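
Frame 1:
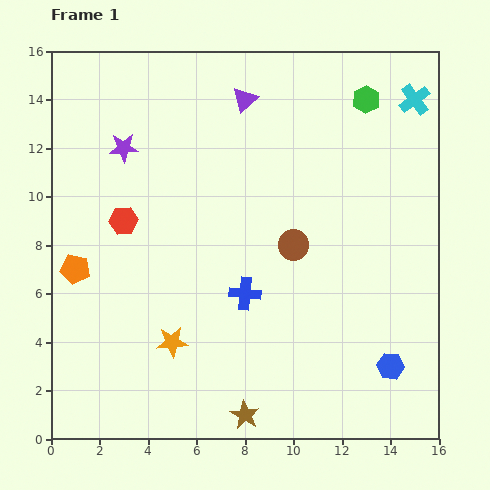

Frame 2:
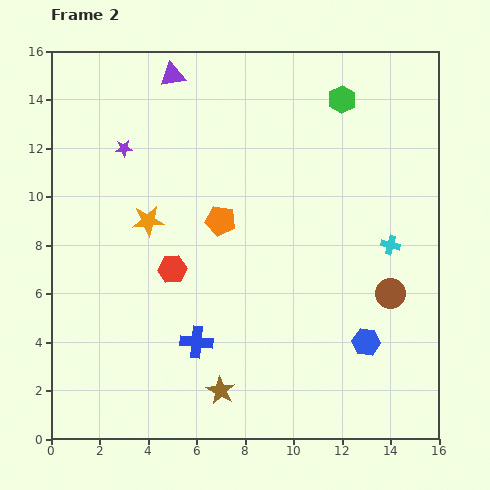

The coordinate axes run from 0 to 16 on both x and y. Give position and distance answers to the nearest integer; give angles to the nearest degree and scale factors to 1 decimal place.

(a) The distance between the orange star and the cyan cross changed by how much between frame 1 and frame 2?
-4

Distance in frame 1: 14. Distance in frame 2: 10.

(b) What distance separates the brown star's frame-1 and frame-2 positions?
1

The brown star moved from (8, 1) to (7, 2), a distance of √(1² + 1²) ≈ 1.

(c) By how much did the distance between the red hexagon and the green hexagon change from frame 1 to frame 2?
-1

Distance in frame 1: 11. Distance in frame 2: 10.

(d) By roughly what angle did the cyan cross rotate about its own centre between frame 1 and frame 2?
39° counter-clockwise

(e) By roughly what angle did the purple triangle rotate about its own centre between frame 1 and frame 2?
33° clockwise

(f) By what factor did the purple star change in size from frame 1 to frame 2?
0.6×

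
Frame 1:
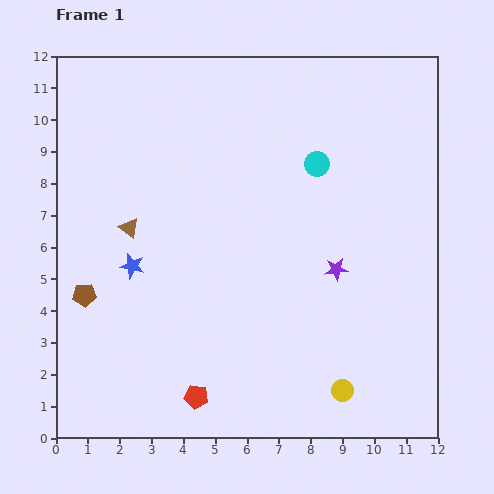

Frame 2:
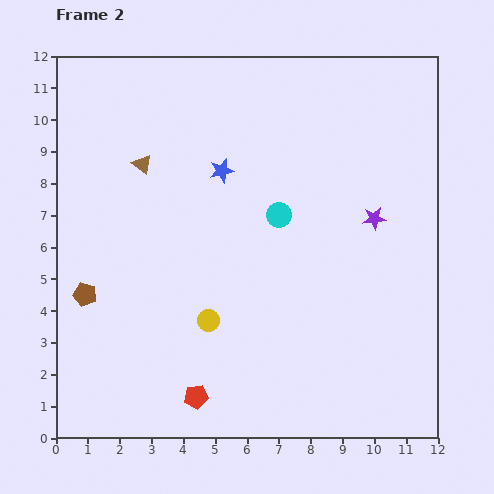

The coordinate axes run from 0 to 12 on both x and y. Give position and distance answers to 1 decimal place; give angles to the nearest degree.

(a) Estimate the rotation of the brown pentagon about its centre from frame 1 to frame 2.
19° clockwise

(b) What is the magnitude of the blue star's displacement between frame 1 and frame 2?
4.1

The blue star moved from (2.4, 5.4) to (5.2, 8.4), a distance of √(2.8² + 3.0²) ≈ 4.1.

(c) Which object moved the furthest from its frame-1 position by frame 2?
the yellow circle

(moved 4.7; next 4.1)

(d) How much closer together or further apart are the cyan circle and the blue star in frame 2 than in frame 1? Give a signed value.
-4.3

Distance in frame 1: 6.6. Distance in frame 2: 2.3.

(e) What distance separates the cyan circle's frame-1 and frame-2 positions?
2.0

The cyan circle moved from (8.2, 8.6) to (7.0, 7.0), a distance of √(1.2² + 1.6²) ≈ 2.0.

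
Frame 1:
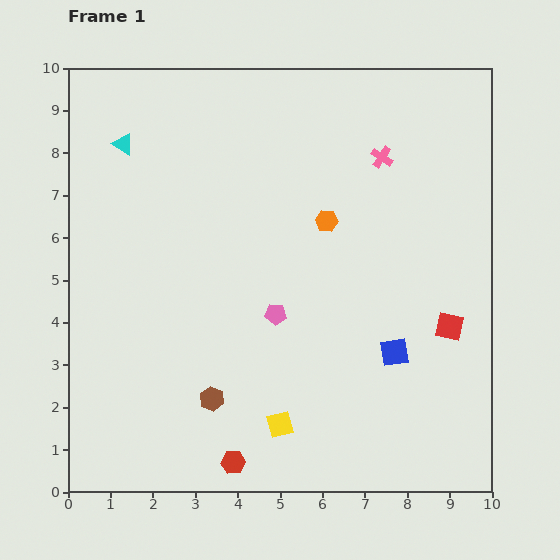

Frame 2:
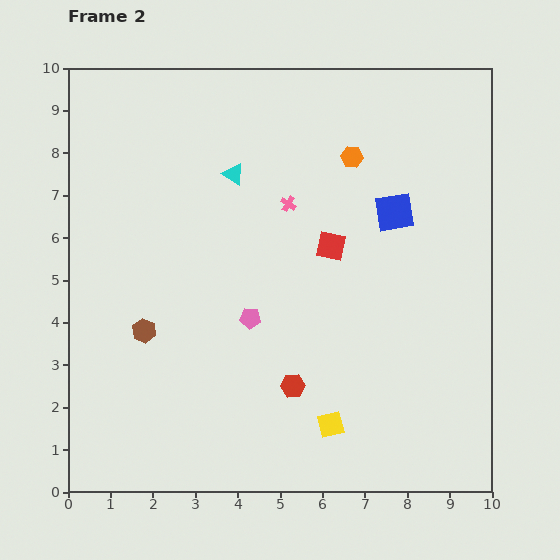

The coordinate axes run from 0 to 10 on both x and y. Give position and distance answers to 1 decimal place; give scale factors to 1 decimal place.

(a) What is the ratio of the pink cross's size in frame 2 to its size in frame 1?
0.7×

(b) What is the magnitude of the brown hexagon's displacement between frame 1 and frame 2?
2.3

The brown hexagon moved from (3.4, 2.2) to (1.8, 3.8), a distance of √(1.6² + 1.6²) ≈ 2.3.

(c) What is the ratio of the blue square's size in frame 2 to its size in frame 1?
1.4×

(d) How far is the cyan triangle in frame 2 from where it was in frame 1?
2.7

The cyan triangle moved from (1.3, 8.2) to (3.9, 7.5), a distance of √(2.6² + 0.7²) ≈ 2.7.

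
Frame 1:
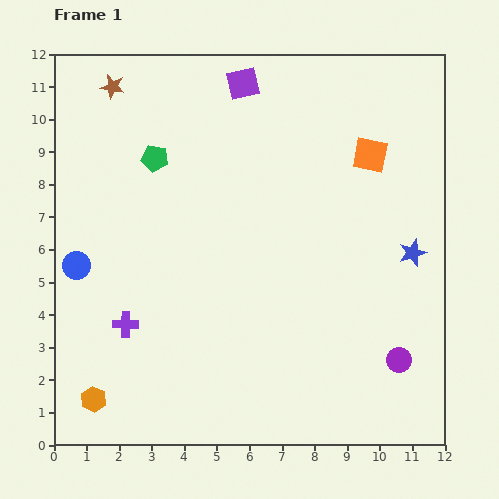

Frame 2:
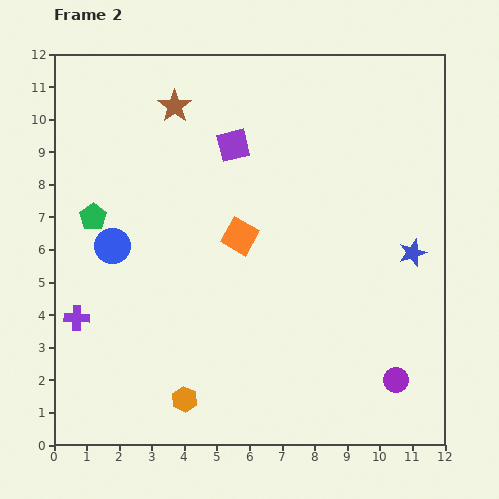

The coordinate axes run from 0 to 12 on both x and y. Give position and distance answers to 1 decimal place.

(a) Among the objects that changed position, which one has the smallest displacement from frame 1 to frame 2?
the purple circle

(moved 0.6)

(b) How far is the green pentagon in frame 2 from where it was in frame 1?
2.6

The green pentagon moved from (3.1, 8.8) to (1.2, 7.0), a distance of √(1.9² + 1.8²) ≈ 2.6.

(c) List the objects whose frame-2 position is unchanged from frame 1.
the blue star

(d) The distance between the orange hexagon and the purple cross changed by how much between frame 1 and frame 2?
+1.6

Distance in frame 1: 2.5. Distance in frame 2: 4.1.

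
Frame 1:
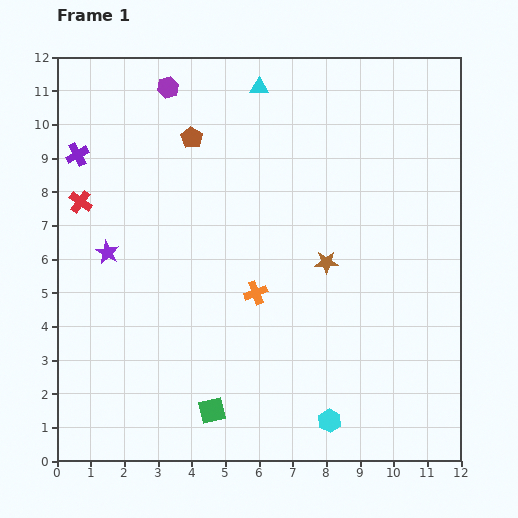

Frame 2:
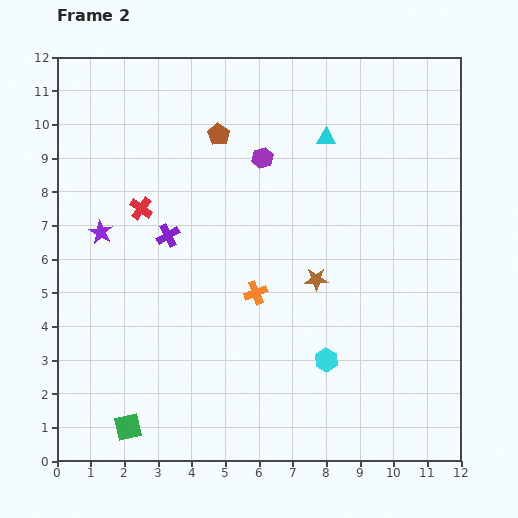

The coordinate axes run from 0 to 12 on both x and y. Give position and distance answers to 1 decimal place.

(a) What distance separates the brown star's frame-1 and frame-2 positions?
0.6

The brown star moved from (8.0, 5.9) to (7.7, 5.4), a distance of √(0.3² + 0.5²) ≈ 0.6.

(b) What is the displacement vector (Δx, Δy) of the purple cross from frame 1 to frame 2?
(2.7, -2.4)

The purple cross was at (0.6, 9.1) in frame 1 and (3.3, 6.7) in frame 2.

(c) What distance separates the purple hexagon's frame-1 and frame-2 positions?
3.5

The purple hexagon moved from (3.3, 11.1) to (6.1, 9.0), a distance of √(2.8² + 2.1²) ≈ 3.5.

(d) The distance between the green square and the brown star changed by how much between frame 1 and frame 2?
+1.5

Distance in frame 1: 5.6. Distance in frame 2: 7.1.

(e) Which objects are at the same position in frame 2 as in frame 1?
the orange cross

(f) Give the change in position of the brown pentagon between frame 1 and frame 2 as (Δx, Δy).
(0.8, 0.1)

The brown pentagon was at (4.0, 9.6) in frame 1 and (4.8, 9.7) in frame 2.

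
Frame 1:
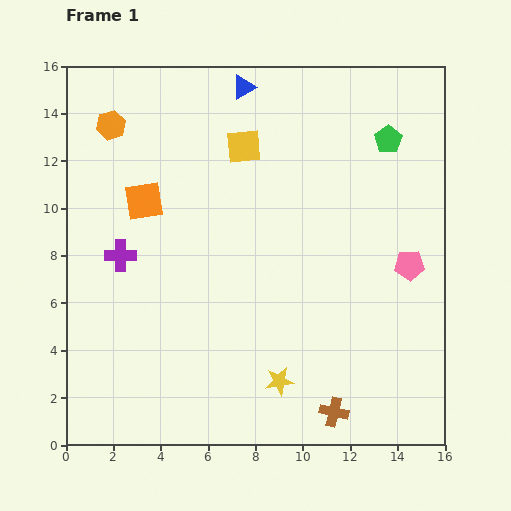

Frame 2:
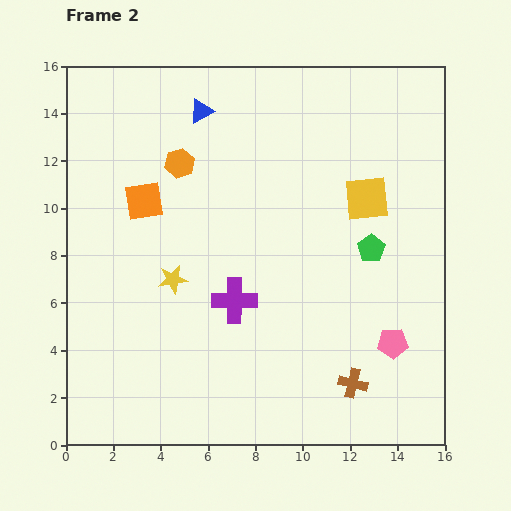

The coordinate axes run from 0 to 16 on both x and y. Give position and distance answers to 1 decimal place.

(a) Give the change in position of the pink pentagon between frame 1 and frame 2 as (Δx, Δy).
(-0.7, -3.3)

The pink pentagon was at (14.5, 7.6) in frame 1 and (13.8, 4.3) in frame 2.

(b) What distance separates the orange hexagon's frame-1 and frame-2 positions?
3.3

The orange hexagon moved from (1.9, 13.5) to (4.8, 11.9), a distance of √(2.9² + 1.6²) ≈ 3.3.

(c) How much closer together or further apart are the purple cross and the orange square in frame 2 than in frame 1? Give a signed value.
+3.2

Distance in frame 1: 2.5. Distance in frame 2: 5.7.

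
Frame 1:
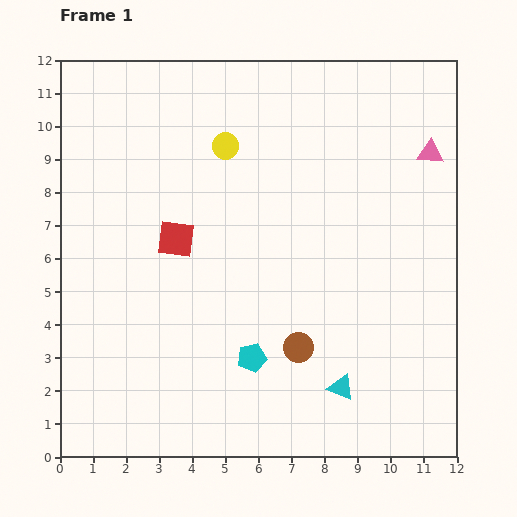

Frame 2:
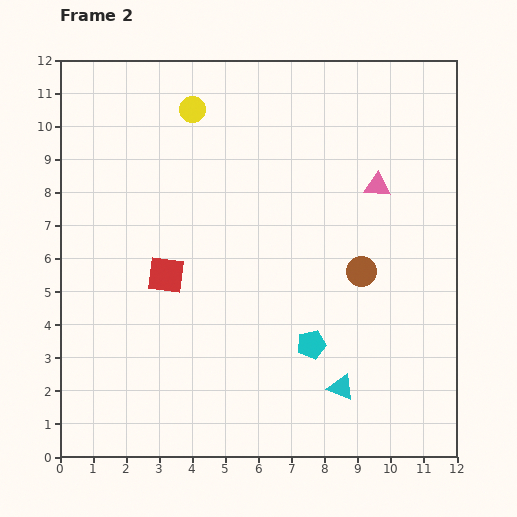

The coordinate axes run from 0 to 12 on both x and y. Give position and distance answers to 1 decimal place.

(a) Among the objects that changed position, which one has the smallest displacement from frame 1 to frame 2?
the red square

(moved 1.1)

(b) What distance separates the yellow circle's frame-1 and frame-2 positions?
1.5

The yellow circle moved from (5.0, 9.4) to (4.0, 10.5), a distance of √(1.0² + 1.1²) ≈ 1.5.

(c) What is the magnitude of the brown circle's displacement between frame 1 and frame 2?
3.0

The brown circle moved from (7.2, 3.3) to (9.1, 5.6), a distance of √(1.9² + 2.3²) ≈ 3.0.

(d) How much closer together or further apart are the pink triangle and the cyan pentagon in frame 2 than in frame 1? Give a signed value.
-3.0

Distance in frame 1: 8.2. Distance in frame 2: 5.2.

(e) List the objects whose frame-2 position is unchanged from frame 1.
the cyan triangle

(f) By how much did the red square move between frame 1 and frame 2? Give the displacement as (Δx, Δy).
(-0.3, -1.1)

The red square was at (3.5, 6.6) in frame 1 and (3.2, 5.5) in frame 2.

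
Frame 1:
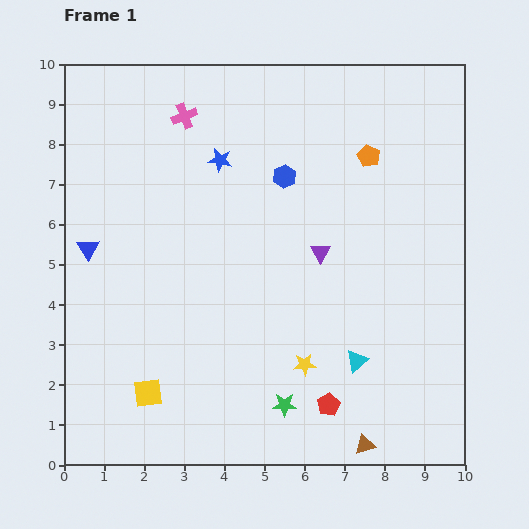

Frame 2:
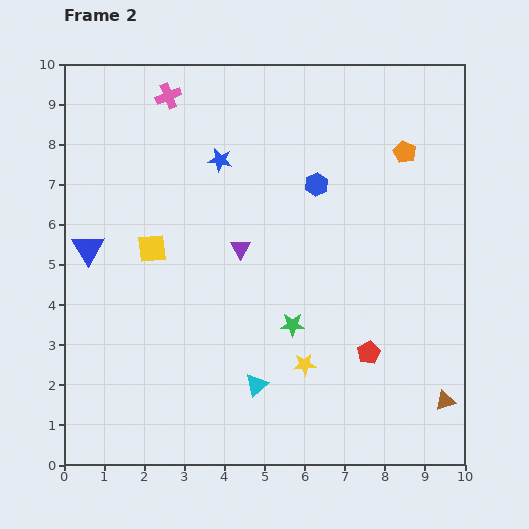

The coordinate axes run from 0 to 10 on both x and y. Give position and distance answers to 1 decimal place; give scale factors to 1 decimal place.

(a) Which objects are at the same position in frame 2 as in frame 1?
the blue triangle, the blue star, the yellow star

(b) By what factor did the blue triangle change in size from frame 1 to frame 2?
1.5×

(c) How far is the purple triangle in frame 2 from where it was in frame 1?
2.0

The purple triangle moved from (6.4, 5.3) to (4.4, 5.4), a distance of √(2.0² + 0.1²) ≈ 2.0.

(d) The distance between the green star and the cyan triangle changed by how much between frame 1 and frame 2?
-0.4

Distance in frame 1: 2.1. Distance in frame 2: 1.7.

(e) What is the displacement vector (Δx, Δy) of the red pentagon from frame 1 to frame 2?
(1.0, 1.3)

The red pentagon was at (6.6, 1.5) in frame 1 and (7.6, 2.8) in frame 2.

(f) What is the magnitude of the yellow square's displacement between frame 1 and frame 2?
3.6

The yellow square moved from (2.1, 1.8) to (2.2, 5.4), a distance of √(0.1² + 3.6²) ≈ 3.6.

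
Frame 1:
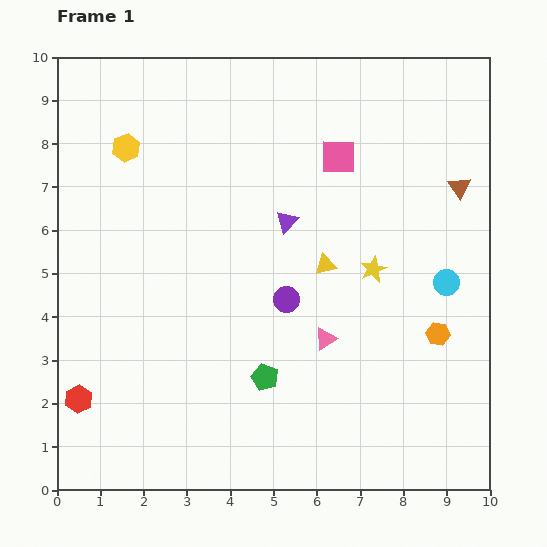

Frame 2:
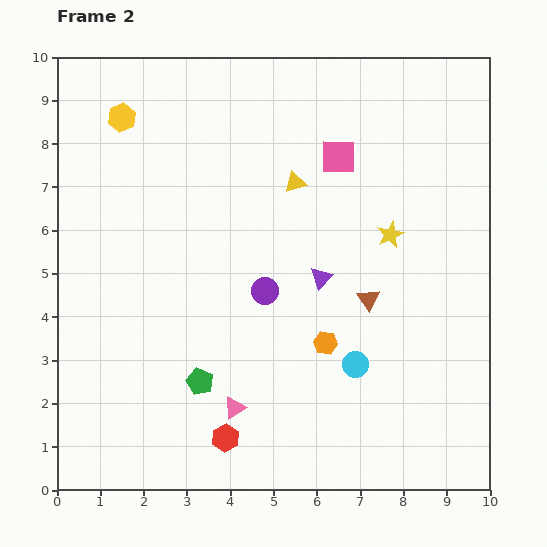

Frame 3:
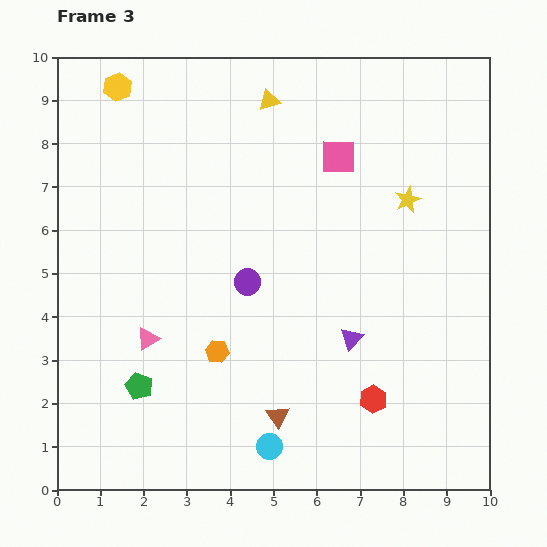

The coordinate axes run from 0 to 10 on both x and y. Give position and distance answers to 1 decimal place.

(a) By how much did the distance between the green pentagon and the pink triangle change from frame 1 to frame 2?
-0.7

Distance in frame 1: 1.7. Distance in frame 2: 1.0.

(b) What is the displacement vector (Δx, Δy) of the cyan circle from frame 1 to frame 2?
(-2.1, -1.9)

The cyan circle was at (9.0, 4.8) in frame 1 and (6.9, 2.9) in frame 2.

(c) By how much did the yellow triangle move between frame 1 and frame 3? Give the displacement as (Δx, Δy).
(-1.3, 3.8)

The yellow triangle was at (6.2, 5.2) in frame 1 and (4.9, 9.0) in frame 3.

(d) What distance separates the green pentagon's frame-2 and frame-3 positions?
1.4

The green pentagon moved from (3.3, 2.5) to (1.9, 2.4), a distance of √(1.4² + 0.1²) ≈ 1.4.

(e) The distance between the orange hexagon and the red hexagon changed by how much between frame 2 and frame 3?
+0.6

Distance in frame 2: 3.2. Distance in frame 3: 3.8.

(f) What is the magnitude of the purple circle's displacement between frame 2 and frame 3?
0.4

The purple circle moved from (4.8, 4.6) to (4.4, 4.8), a distance of √(0.4² + 0.2²) ≈ 0.4.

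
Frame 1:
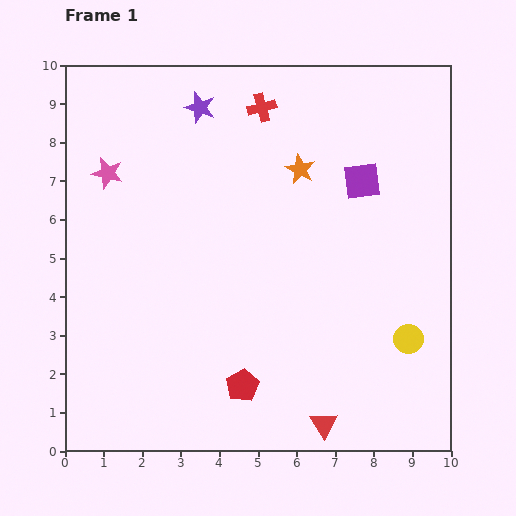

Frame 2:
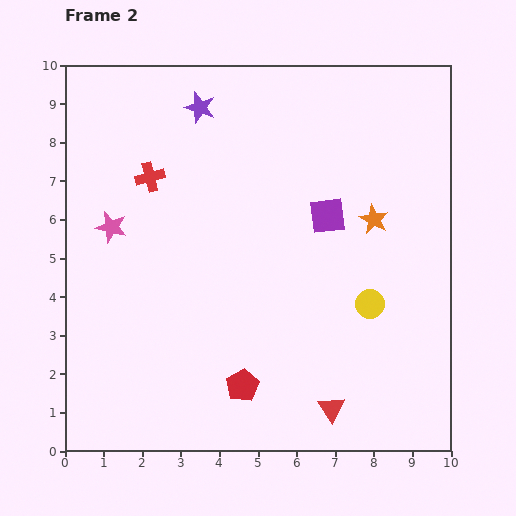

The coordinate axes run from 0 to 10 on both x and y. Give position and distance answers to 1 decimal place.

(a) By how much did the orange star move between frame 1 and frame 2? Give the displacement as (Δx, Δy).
(1.9, -1.3)

The orange star was at (6.1, 7.3) in frame 1 and (8.0, 6.0) in frame 2.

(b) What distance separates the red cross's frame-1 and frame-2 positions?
3.4

The red cross moved from (5.1, 8.9) to (2.2, 7.1), a distance of √(2.9² + 1.8²) ≈ 3.4.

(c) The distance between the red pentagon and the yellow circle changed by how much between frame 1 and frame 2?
-0.6

Distance in frame 1: 4.5. Distance in frame 2: 3.9.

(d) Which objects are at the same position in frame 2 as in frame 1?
the red pentagon, the purple star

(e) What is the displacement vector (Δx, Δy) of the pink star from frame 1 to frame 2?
(0.1, -1.4)

The pink star was at (1.1, 7.2) in frame 1 and (1.2, 5.8) in frame 2.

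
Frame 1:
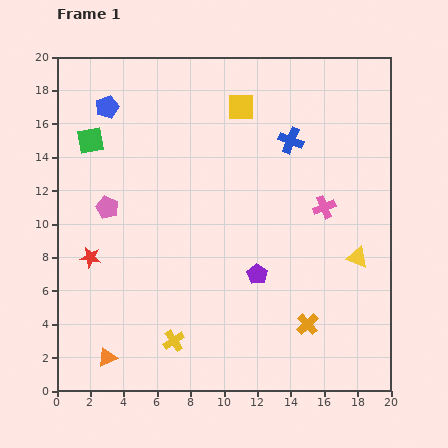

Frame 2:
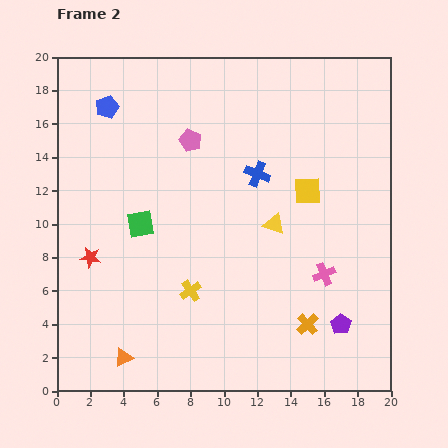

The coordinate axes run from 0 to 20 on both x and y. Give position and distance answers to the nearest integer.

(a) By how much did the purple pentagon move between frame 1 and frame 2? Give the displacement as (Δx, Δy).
(5, -3)

The purple pentagon was at (12, 7) in frame 1 and (17, 4) in frame 2.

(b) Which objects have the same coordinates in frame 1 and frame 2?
the blue pentagon, the orange cross, the red star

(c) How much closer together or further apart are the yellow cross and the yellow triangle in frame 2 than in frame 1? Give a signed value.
-6

Distance in frame 1: 12. Distance in frame 2: 6.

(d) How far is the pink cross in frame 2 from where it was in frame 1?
4

The pink cross moved from (16, 11) to (16, 7), a distance of √(0² + 4²) ≈ 4.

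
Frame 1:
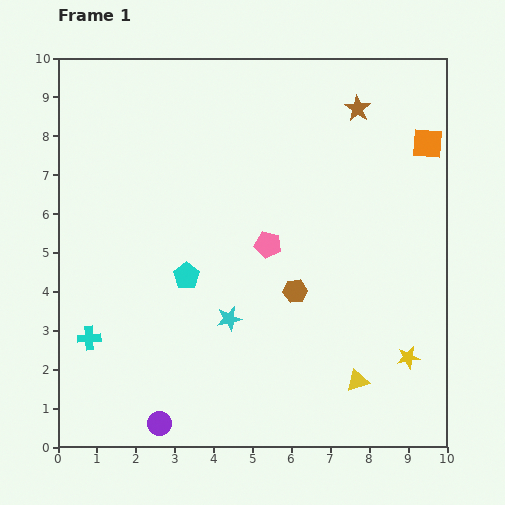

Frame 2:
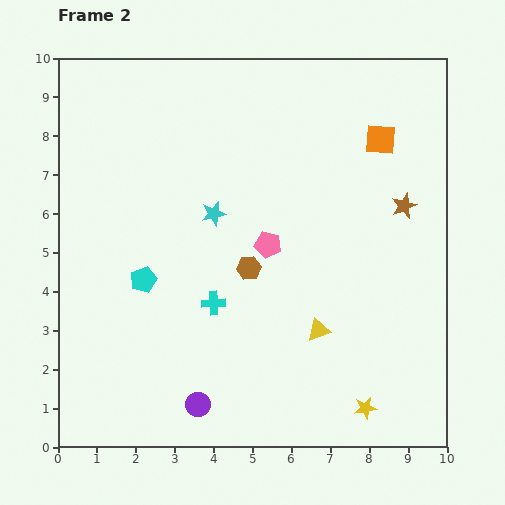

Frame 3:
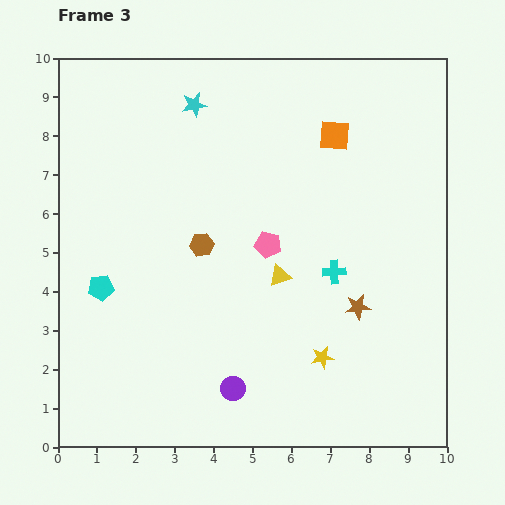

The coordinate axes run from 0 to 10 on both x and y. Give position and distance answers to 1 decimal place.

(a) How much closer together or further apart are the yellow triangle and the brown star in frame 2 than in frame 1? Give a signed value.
-3.1

Distance in frame 1: 7.0. Distance in frame 2: 3.9.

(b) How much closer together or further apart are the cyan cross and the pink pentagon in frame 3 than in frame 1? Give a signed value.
-3.4

Distance in frame 1: 5.2. Distance in frame 3: 1.8.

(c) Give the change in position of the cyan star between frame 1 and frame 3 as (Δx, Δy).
(-0.9, 5.5)

The cyan star was at (4.4, 3.3) in frame 1 and (3.5, 8.8) in frame 3.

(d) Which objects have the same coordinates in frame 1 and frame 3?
the pink pentagon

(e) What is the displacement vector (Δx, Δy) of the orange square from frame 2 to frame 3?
(-1.2, 0.1)

The orange square was at (8.3, 7.9) in frame 2 and (7.1, 8.0) in frame 3.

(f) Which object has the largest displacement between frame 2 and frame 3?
the cyan cross

(moved 3.2; next 2.9)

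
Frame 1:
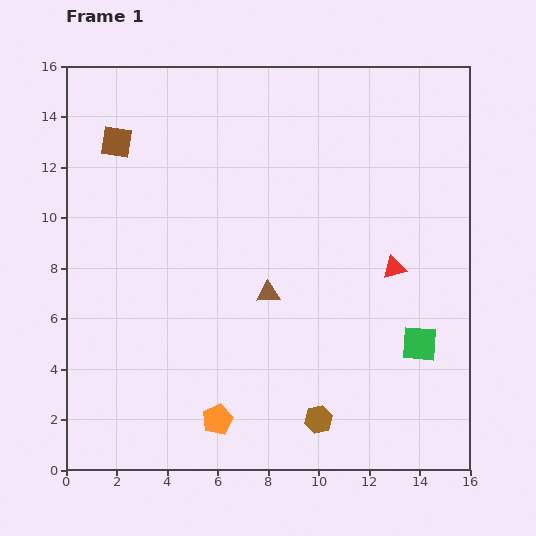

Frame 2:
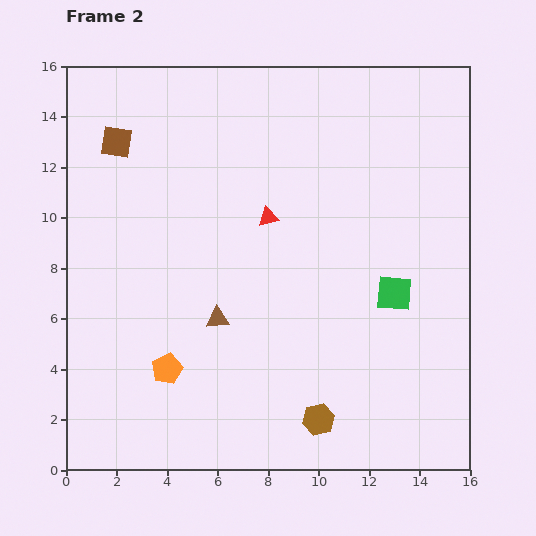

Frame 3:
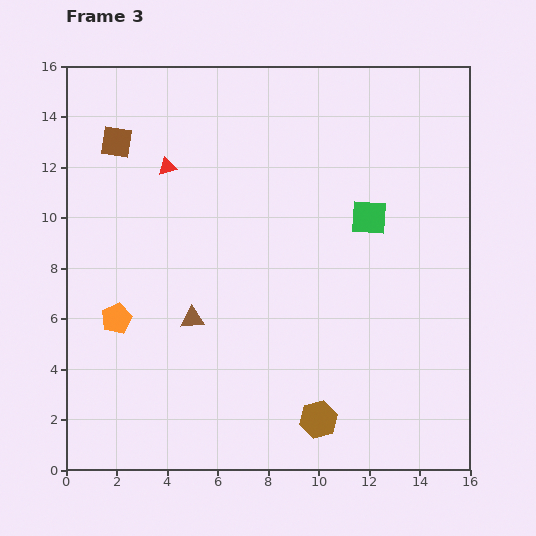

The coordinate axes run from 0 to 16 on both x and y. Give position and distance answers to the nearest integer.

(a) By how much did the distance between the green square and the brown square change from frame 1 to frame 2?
-1

Distance in frame 1: 14. Distance in frame 2: 13.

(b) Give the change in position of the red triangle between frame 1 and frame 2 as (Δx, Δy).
(-5, 2)

The red triangle was at (13, 8) in frame 1 and (8, 10) in frame 2.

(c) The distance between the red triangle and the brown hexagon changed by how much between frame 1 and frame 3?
+5

Distance in frame 1: 7. Distance in frame 3: 12.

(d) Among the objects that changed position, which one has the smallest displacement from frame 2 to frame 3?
the brown triangle

(moved 1)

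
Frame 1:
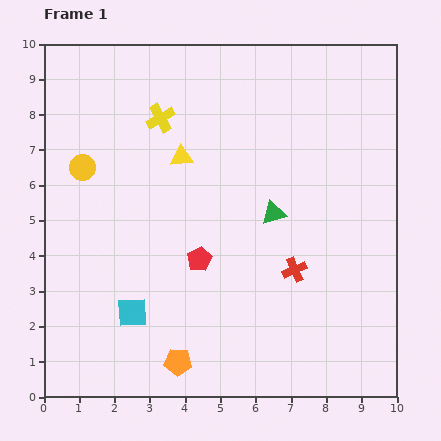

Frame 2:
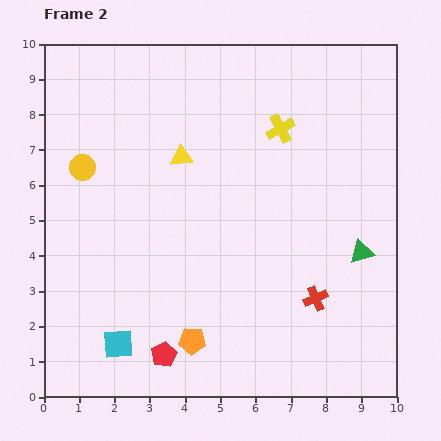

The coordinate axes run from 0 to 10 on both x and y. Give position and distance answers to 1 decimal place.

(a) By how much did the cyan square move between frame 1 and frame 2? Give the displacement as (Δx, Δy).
(-0.4, -0.9)

The cyan square was at (2.5, 2.4) in frame 1 and (2.1, 1.5) in frame 2.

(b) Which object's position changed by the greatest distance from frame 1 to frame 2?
the yellow cross

(moved 3.4; next 2.9)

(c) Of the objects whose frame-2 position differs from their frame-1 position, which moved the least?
the orange pentagon

(moved 0.7)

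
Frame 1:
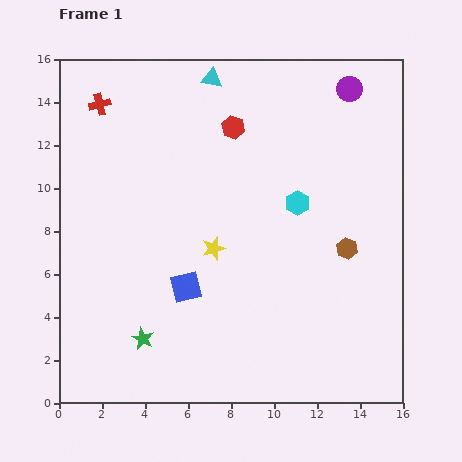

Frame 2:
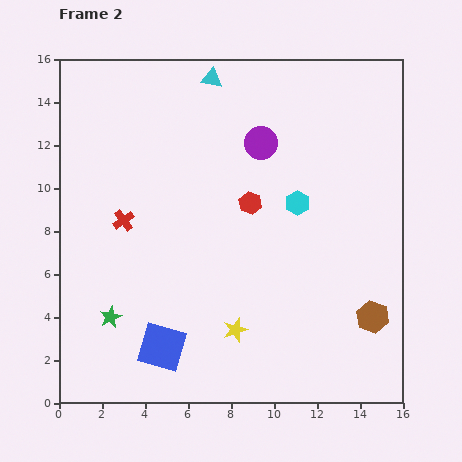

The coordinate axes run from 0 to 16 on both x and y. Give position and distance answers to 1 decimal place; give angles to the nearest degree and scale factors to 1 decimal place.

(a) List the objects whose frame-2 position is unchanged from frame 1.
the cyan hexagon, the cyan triangle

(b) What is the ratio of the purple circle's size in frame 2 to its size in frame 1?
1.3×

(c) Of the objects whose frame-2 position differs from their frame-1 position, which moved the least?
the green star

(moved 1.8)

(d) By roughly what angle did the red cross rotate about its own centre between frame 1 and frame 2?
20° counter-clockwise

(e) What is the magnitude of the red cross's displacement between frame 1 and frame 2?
5.5

The red cross moved from (1.9, 13.9) to (3.0, 8.5), a distance of √(1.1² + 5.4²) ≈ 5.5.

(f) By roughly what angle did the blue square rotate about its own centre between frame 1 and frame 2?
29° clockwise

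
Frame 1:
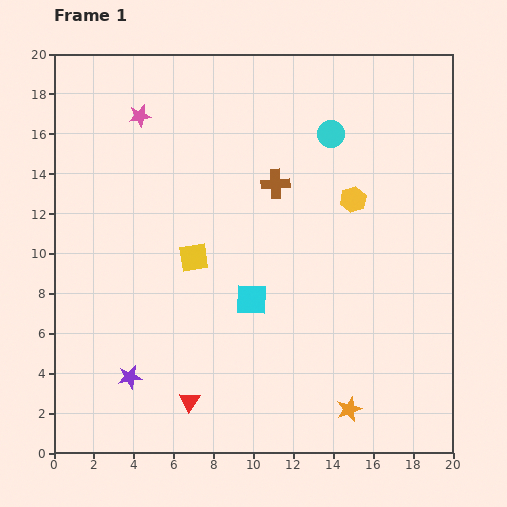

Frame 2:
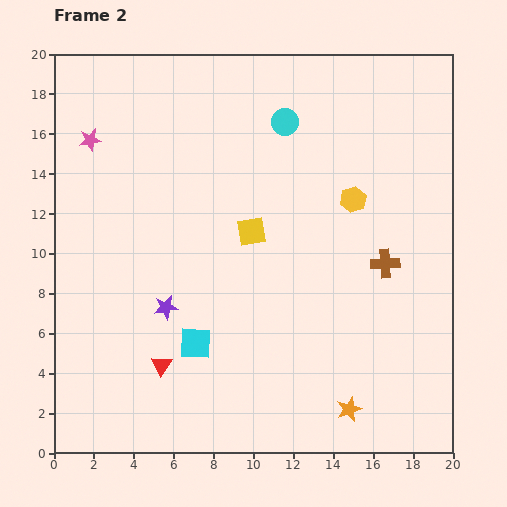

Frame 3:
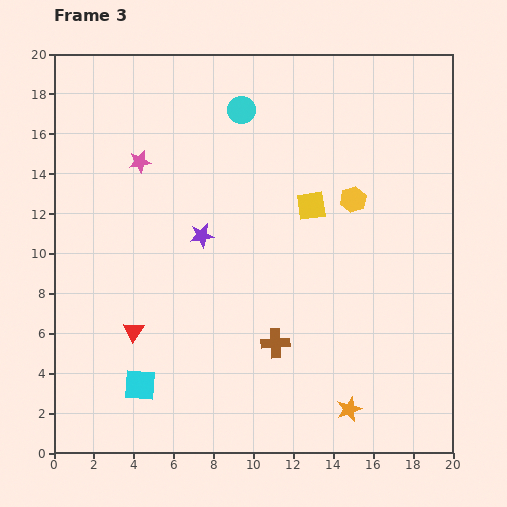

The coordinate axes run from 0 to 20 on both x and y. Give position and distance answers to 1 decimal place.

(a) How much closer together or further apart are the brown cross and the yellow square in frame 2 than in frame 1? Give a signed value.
+1.4

Distance in frame 1: 5.5. Distance in frame 2: 6.9.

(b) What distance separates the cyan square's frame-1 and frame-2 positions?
3.6

The cyan square moved from (9.9, 7.7) to (7.1, 5.5), a distance of √(2.8² + 2.2²) ≈ 3.6.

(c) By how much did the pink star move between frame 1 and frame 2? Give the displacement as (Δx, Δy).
(-2.5, -1.2)

The pink star was at (4.3, 16.9) in frame 1 and (1.8, 15.7) in frame 2.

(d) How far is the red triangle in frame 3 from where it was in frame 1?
4.5

The red triangle moved from (6.8, 2.6) to (4.0, 6.1), a distance of √(2.8² + 3.5²) ≈ 4.5.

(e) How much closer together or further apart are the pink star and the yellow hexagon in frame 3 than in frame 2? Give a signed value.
-2.6

Distance in frame 2: 13.5. Distance in frame 3: 10.9.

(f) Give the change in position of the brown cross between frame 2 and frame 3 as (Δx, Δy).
(-5.5, -4.0)

The brown cross was at (16.6, 9.5) in frame 2 and (11.1, 5.5) in frame 3.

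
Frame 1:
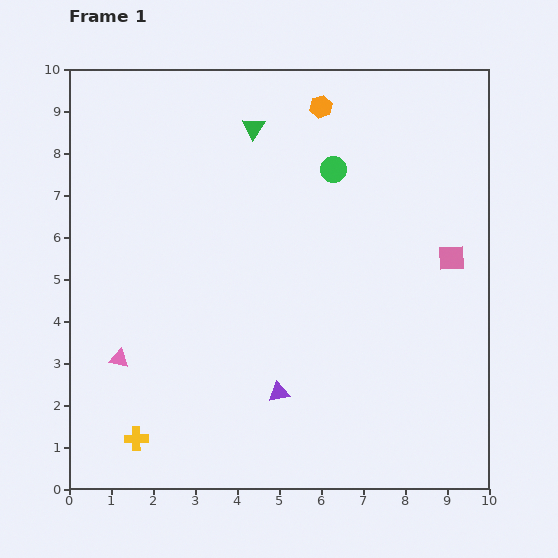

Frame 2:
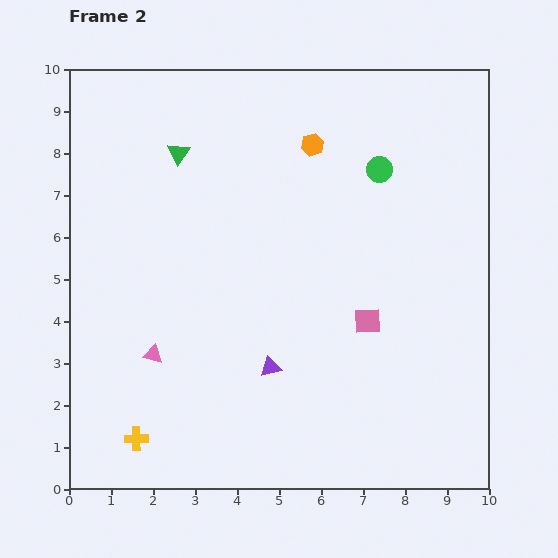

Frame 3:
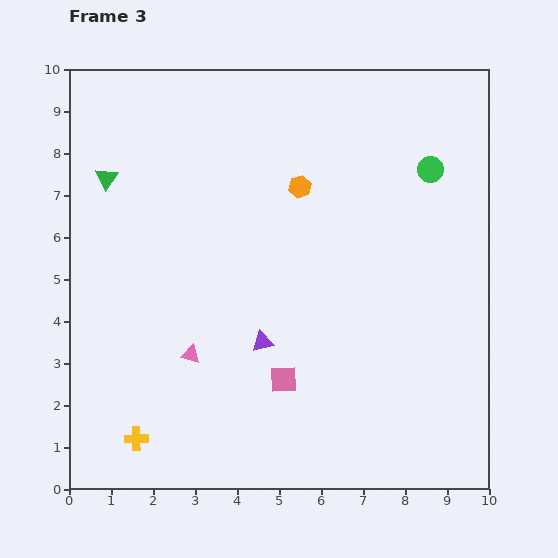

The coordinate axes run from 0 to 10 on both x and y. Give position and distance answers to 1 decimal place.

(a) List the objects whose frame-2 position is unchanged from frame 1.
the yellow cross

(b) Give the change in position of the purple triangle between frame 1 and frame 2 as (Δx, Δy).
(-0.2, 0.6)

The purple triangle was at (5.0, 2.3) in frame 1 and (4.8, 2.9) in frame 2.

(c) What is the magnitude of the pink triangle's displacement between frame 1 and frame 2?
0.8

The pink triangle moved from (1.2, 3.1) to (2.0, 3.2), a distance of √(0.8² + 0.1²) ≈ 0.8.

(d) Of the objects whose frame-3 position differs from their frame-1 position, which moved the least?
the purple triangle

(moved 1.3)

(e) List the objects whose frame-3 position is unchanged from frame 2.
the yellow cross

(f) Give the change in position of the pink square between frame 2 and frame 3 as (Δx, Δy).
(-2.0, -1.4)

The pink square was at (7.1, 4.0) in frame 2 and (5.1, 2.6) in frame 3.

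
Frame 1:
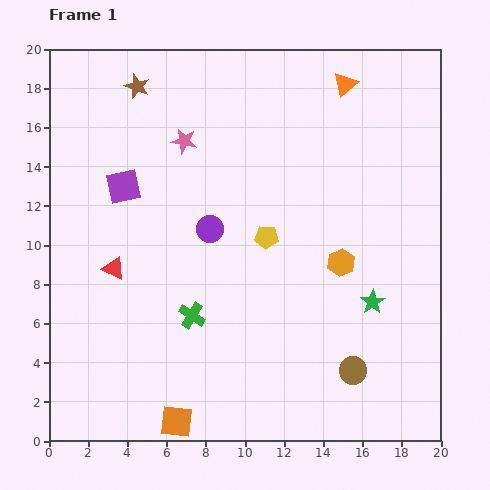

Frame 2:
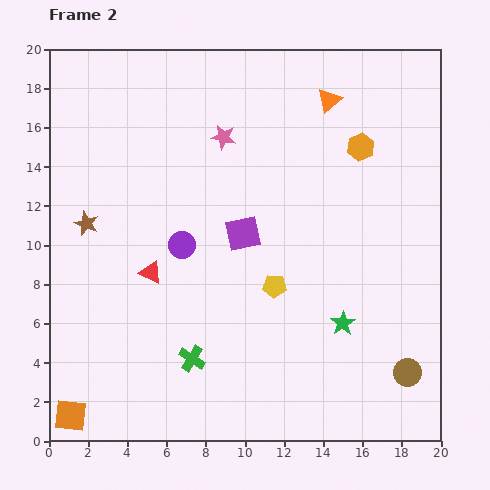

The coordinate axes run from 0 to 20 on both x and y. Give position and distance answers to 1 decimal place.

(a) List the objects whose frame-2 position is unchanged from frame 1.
none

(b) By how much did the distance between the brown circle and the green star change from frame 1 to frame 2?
+0.5

Distance in frame 1: 3.6. Distance in frame 2: 4.1.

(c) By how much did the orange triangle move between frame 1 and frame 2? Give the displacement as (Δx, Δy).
(-0.8, -0.8)

The orange triangle was at (15.1, 18.2) in frame 1 and (14.3, 17.4) in frame 2.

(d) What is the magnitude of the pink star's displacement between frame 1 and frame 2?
2.0

The pink star moved from (6.9, 15.3) to (8.9, 15.5), a distance of √(2.0² + 0.2²) ≈ 2.0.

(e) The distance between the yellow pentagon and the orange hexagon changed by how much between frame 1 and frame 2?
+4.4

Distance in frame 1: 4.0. Distance in frame 2: 8.4.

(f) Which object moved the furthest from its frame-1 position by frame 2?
the brown star

(moved 7.5; next 6.6)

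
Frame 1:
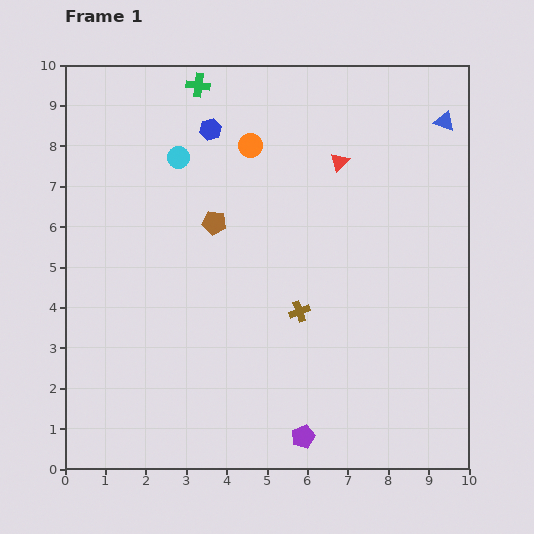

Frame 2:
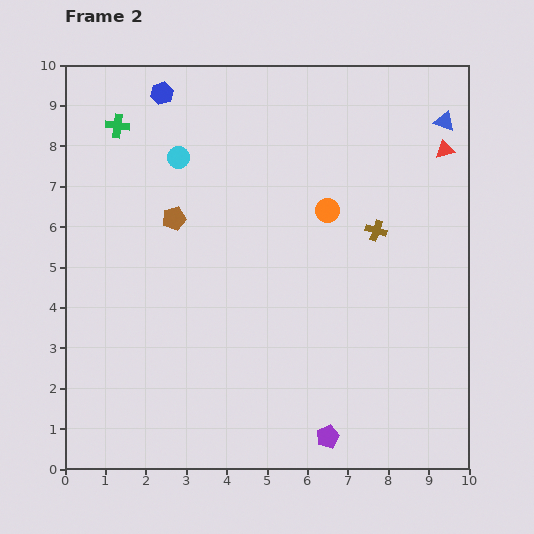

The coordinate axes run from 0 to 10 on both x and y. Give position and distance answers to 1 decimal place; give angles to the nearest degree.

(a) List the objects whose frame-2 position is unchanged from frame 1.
the cyan circle, the blue triangle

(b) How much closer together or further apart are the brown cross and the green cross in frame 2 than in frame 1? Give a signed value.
+0.8

Distance in frame 1: 6.1. Distance in frame 2: 6.9.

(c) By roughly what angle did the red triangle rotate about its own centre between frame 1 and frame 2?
32° clockwise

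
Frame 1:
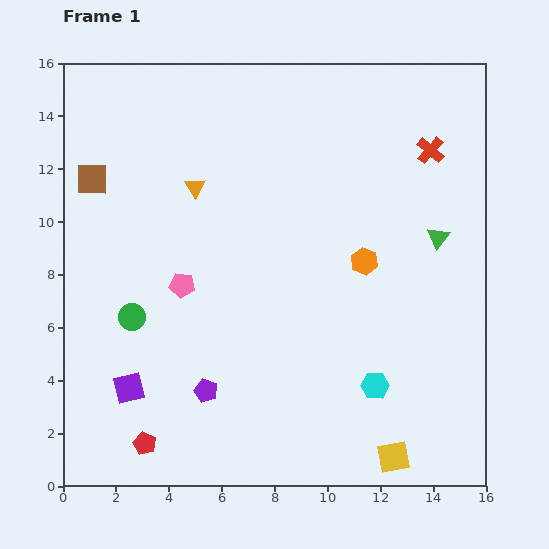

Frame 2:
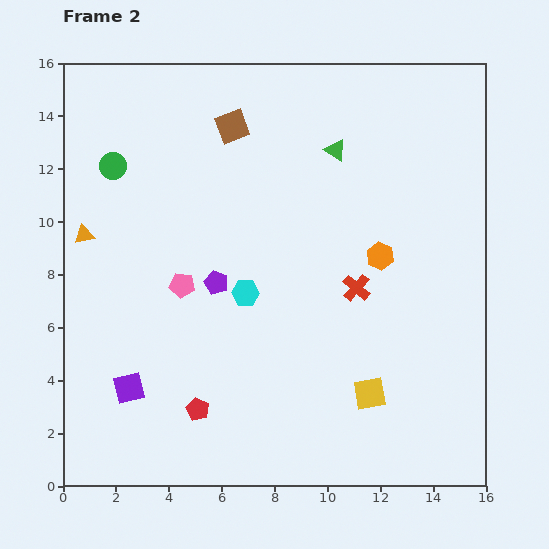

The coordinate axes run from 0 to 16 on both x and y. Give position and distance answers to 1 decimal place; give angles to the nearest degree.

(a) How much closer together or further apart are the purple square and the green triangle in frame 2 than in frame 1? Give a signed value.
-1.1

Distance in frame 1: 13.0. Distance in frame 2: 11.9.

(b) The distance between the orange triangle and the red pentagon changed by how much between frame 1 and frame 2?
-2.0

Distance in frame 1: 9.9. Distance in frame 2: 7.9.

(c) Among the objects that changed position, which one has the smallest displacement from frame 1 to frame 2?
the orange hexagon

(moved 0.6)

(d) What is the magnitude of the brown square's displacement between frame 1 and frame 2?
5.7

The brown square moved from (1.1, 11.6) to (6.4, 13.6), a distance of √(5.3² + 2.0²) ≈ 5.7.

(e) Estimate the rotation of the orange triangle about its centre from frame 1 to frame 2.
52° clockwise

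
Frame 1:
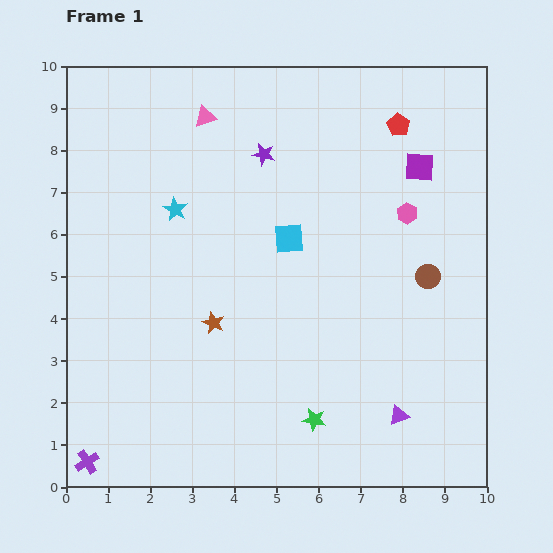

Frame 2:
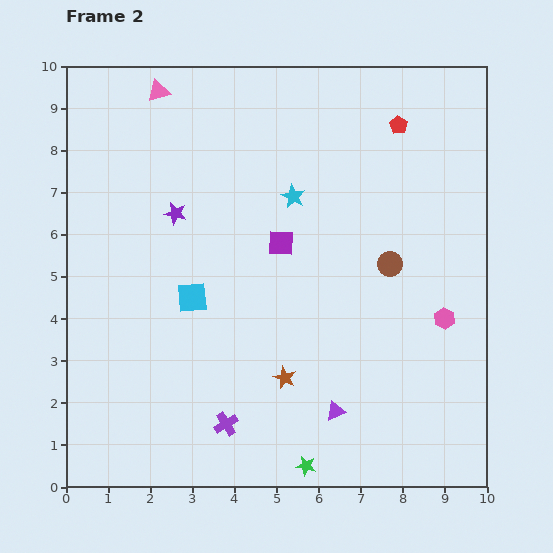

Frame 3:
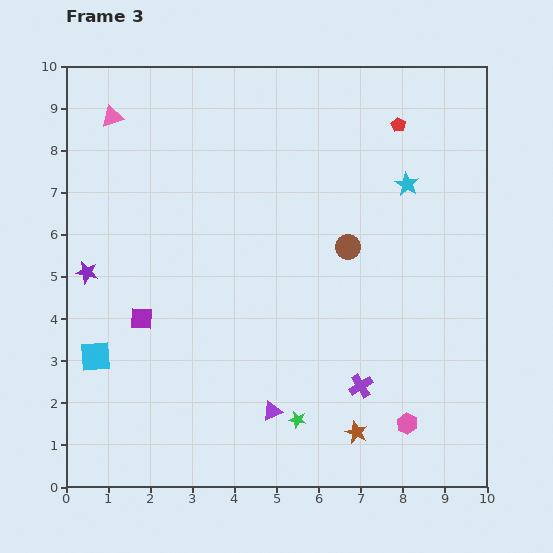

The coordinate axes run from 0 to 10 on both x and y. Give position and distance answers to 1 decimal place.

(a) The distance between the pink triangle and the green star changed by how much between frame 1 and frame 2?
+1.9

Distance in frame 1: 7.7. Distance in frame 2: 9.6.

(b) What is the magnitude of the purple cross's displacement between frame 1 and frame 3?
6.7

The purple cross moved from (0.5, 0.6) to (7.0, 2.4), a distance of √(6.5² + 1.8²) ≈ 6.7.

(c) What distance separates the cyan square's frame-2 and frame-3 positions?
2.7

The cyan square moved from (3.0, 4.5) to (0.7, 3.1), a distance of √(2.3² + 1.4²) ≈ 2.7.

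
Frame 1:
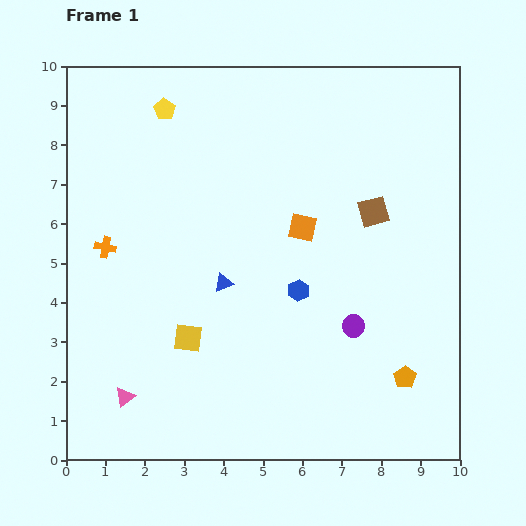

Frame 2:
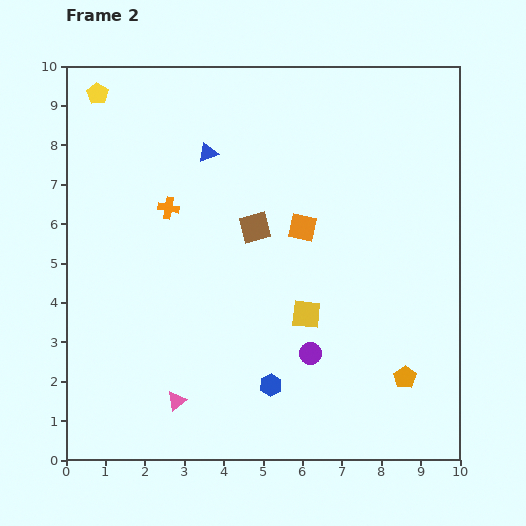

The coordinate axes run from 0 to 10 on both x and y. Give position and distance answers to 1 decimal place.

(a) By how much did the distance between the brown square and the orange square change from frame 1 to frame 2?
-0.6

Distance in frame 1: 1.8. Distance in frame 2: 1.2.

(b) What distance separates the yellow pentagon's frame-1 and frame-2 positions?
1.7

The yellow pentagon moved from (2.5, 8.9) to (0.8, 9.3), a distance of √(1.7² + 0.4²) ≈ 1.7.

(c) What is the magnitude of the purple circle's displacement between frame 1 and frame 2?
1.3

The purple circle moved from (7.3, 3.4) to (6.2, 2.7), a distance of √(1.1² + 0.7²) ≈ 1.3.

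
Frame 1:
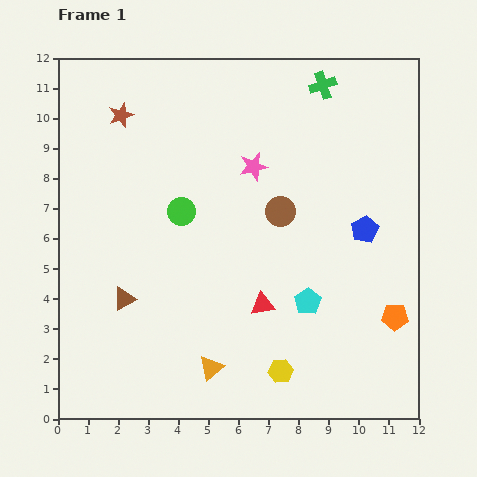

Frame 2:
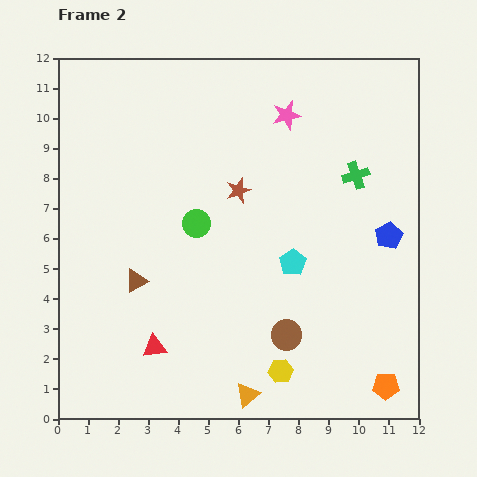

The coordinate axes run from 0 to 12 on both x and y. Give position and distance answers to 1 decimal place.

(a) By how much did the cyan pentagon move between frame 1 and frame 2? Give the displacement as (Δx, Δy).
(-0.5, 1.3)

The cyan pentagon was at (8.3, 3.9) in frame 1 and (7.8, 5.2) in frame 2.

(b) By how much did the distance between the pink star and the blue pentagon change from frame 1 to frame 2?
+0.9

Distance in frame 1: 4.3. Distance in frame 2: 5.2.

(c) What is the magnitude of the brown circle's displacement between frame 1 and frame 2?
4.1

The brown circle moved from (7.4, 6.9) to (7.6, 2.8), a distance of √(0.2² + 4.1²) ≈ 4.1.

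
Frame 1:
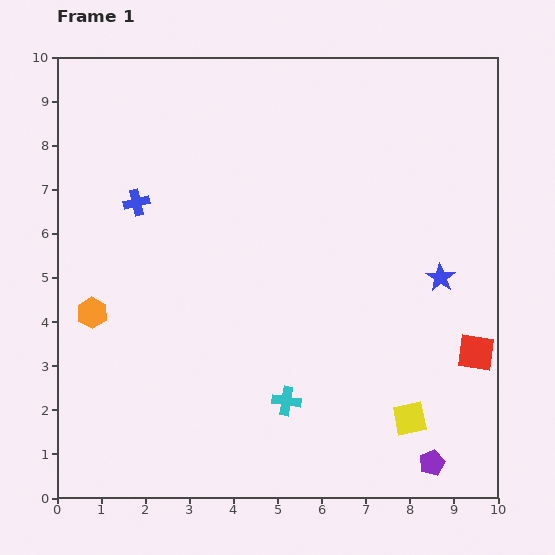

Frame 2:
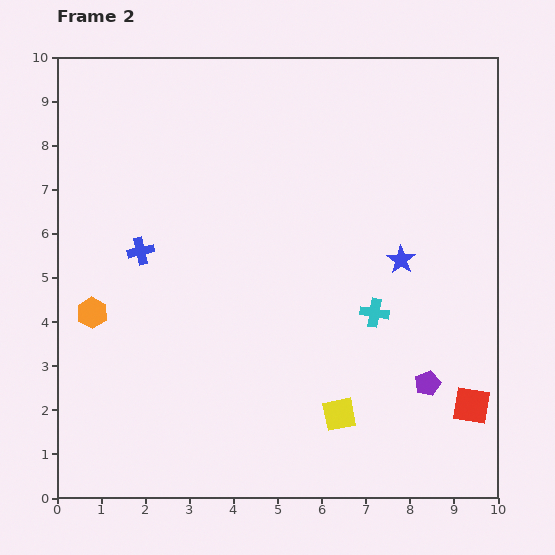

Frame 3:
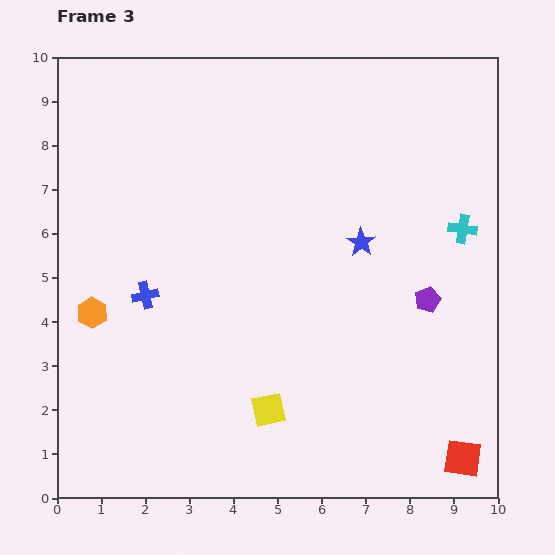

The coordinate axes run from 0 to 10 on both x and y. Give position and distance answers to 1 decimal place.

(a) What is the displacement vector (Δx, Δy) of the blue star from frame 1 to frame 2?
(-0.9, 0.4)

The blue star was at (8.7, 5.0) in frame 1 and (7.8, 5.4) in frame 2.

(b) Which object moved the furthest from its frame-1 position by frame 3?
the cyan cross

(moved 5.6; next 3.7)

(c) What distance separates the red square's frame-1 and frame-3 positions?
2.4

The red square moved from (9.5, 3.3) to (9.2, 0.9), a distance of √(0.3² + 2.4²) ≈ 2.4.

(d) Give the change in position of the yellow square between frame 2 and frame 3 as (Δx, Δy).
(-1.6, 0.1)

The yellow square was at (6.4, 1.9) in frame 2 and (4.8, 2.0) in frame 3.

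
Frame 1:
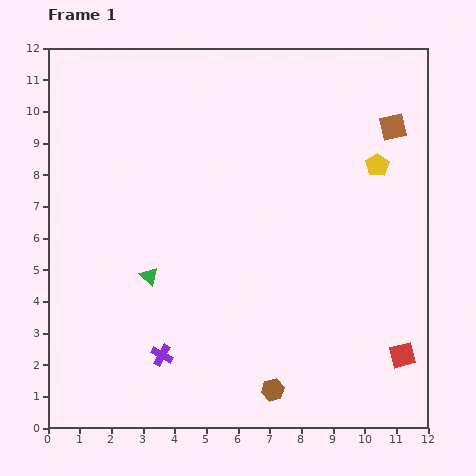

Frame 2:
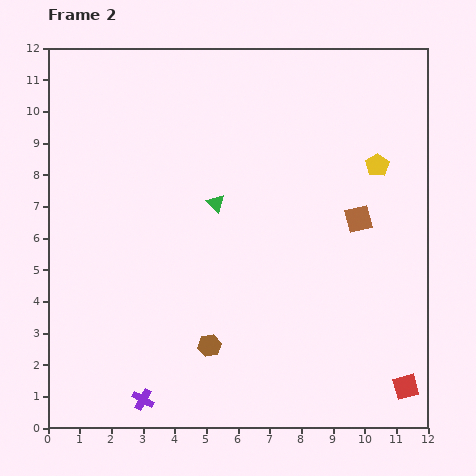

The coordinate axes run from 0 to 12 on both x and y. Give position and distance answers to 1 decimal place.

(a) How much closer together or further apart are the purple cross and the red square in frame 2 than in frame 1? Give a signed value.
+0.7

Distance in frame 1: 7.6. Distance in frame 2: 8.3.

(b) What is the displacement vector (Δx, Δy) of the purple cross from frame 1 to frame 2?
(-0.6, -1.4)

The purple cross was at (3.6, 2.3) in frame 1 and (3.0, 0.9) in frame 2.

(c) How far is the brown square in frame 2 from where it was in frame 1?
3.1

The brown square moved from (10.9, 9.5) to (9.8, 6.6), a distance of √(1.1² + 2.9²) ≈ 3.1.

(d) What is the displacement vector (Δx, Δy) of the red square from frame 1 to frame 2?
(0.1, -1.0)

The red square was at (11.2, 2.3) in frame 1 and (11.3, 1.3) in frame 2.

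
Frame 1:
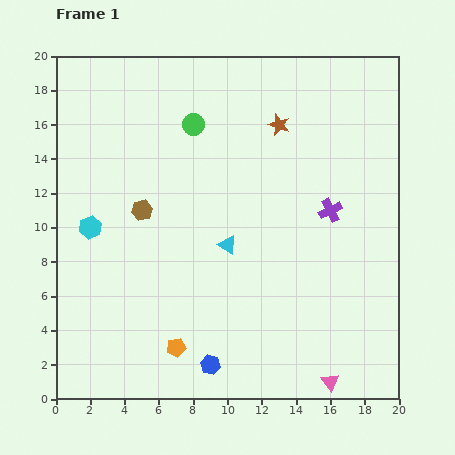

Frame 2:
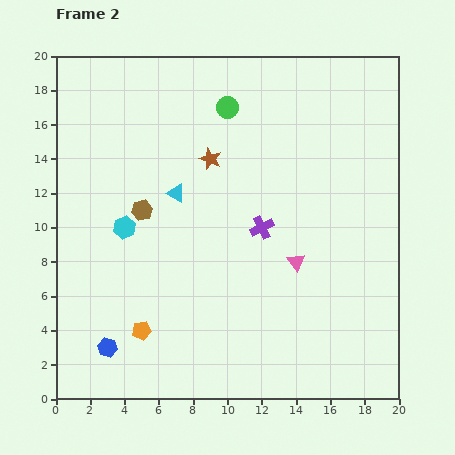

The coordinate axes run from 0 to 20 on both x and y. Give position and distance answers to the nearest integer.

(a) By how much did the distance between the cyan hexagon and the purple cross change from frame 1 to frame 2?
-6

Distance in frame 1: 14. Distance in frame 2: 8.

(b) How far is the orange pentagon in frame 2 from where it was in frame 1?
2

The orange pentagon moved from (7, 3) to (5, 4), a distance of √(2² + 1²) ≈ 2.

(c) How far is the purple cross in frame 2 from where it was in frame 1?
4

The purple cross moved from (16, 11) to (12, 10), a distance of √(4² + 1²) ≈ 4.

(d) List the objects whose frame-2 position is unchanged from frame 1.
the brown hexagon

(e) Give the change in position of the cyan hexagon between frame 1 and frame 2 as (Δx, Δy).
(2, 0)

The cyan hexagon was at (2, 10) in frame 1 and (4, 10) in frame 2.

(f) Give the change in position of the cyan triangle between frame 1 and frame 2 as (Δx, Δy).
(-3, 3)

The cyan triangle was at (10, 9) in frame 1 and (7, 12) in frame 2.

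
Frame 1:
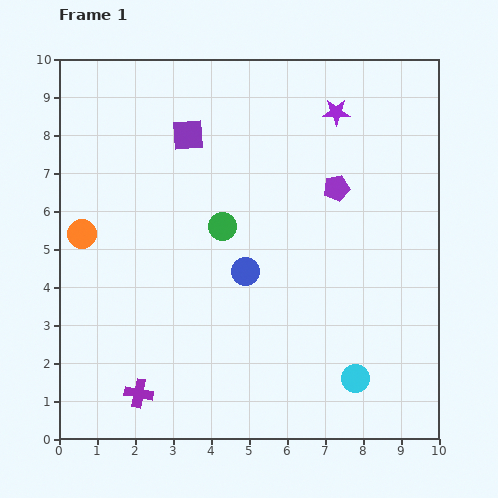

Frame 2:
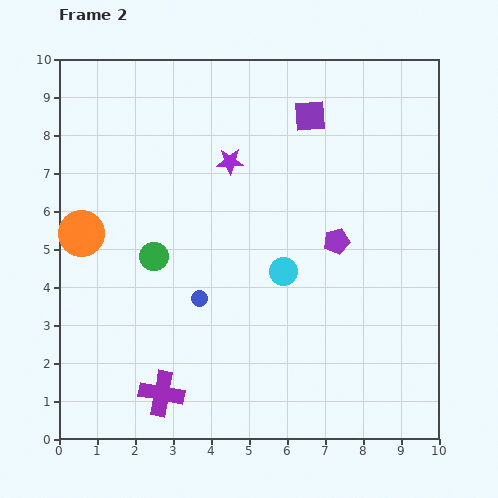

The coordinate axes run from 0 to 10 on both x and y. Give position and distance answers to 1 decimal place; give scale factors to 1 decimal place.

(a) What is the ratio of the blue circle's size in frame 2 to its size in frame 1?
0.6×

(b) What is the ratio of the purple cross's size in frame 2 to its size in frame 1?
1.6×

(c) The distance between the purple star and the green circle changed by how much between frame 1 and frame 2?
-1.0

Distance in frame 1: 4.2. Distance in frame 2: 3.2.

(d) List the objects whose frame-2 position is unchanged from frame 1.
the orange circle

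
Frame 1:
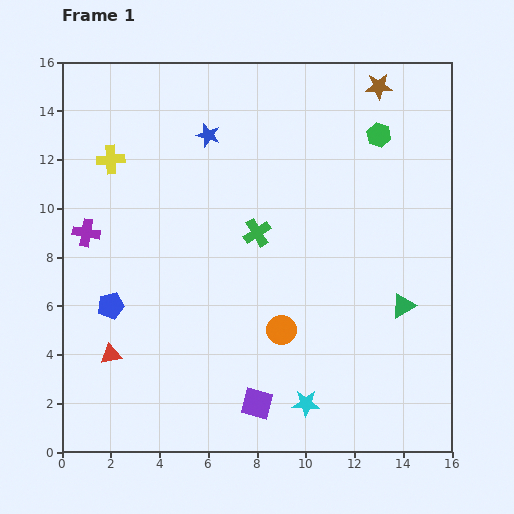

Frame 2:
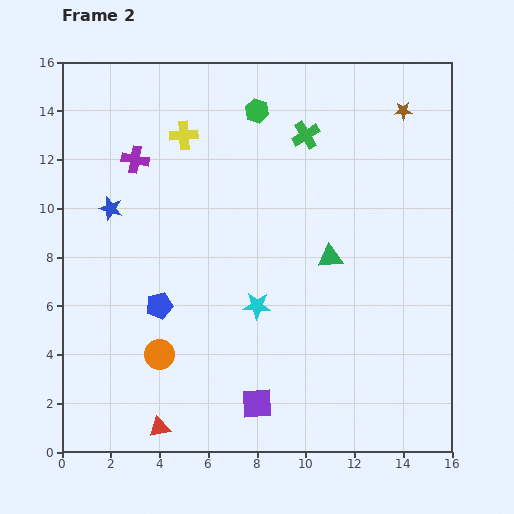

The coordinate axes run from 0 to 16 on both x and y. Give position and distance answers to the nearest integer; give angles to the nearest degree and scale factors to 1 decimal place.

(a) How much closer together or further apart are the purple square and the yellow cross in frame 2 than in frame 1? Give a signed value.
-1

Distance in frame 1: 12. Distance in frame 2: 11.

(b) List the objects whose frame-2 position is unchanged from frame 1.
the purple square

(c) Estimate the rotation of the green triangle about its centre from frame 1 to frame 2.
24° clockwise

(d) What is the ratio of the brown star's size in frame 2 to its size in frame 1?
0.7×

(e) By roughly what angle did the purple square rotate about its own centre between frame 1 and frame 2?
19° counter-clockwise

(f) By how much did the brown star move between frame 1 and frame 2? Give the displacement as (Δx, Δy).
(1, -1)

The brown star was at (13, 15) in frame 1 and (14, 14) in frame 2.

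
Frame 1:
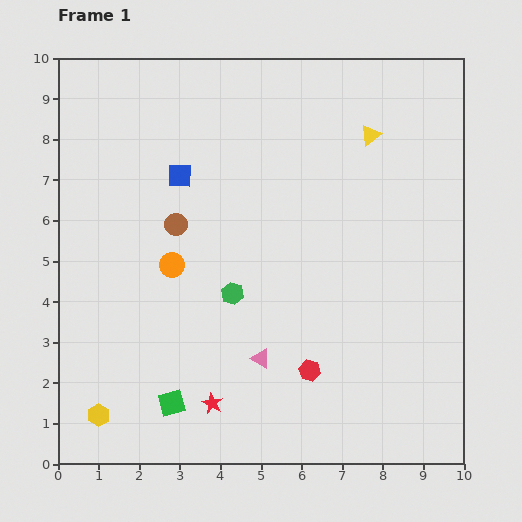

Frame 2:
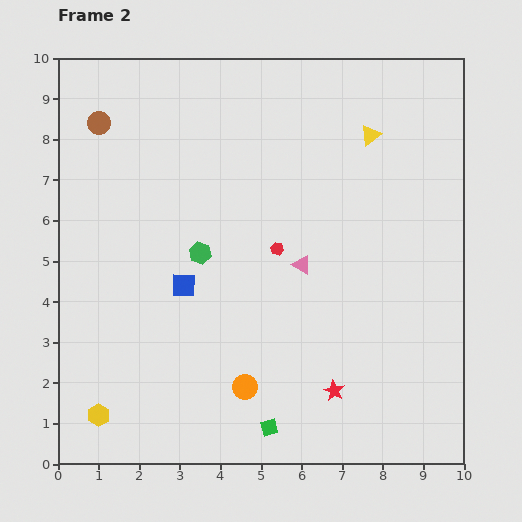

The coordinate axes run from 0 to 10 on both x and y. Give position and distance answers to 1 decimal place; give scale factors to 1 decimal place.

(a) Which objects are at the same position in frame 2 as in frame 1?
the yellow triangle, the yellow hexagon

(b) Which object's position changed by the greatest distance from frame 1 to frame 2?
the orange circle

(moved 3.5; next 3.1)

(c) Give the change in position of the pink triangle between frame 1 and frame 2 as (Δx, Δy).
(1.0, 2.3)

The pink triangle was at (5.0, 2.6) in frame 1 and (6.0, 4.9) in frame 2.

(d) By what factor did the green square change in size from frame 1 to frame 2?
0.6×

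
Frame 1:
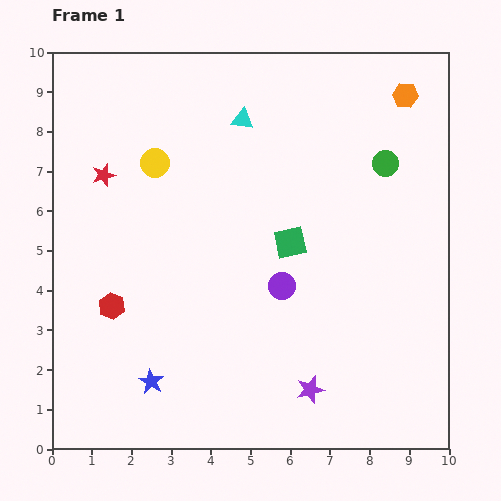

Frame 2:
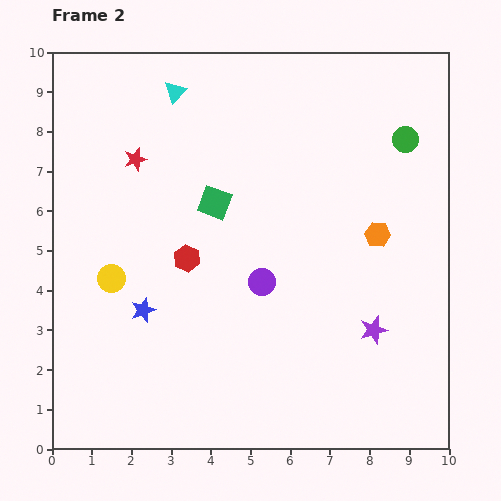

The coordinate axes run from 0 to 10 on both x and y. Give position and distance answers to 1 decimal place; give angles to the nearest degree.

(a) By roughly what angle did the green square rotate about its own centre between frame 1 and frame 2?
33° clockwise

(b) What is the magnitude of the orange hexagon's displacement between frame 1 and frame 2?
3.6

The orange hexagon moved from (8.9, 8.9) to (8.2, 5.4), a distance of √(0.7² + 3.5²) ≈ 3.6.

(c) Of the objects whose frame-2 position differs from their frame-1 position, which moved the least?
the purple circle

(moved 0.5)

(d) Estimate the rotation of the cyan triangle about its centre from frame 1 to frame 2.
53° counter-clockwise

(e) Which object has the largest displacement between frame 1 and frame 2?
the orange hexagon

(moved 3.6; next 3.1)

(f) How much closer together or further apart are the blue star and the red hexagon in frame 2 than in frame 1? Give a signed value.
-0.4

Distance in frame 1: 2.1. Distance in frame 2: 1.7.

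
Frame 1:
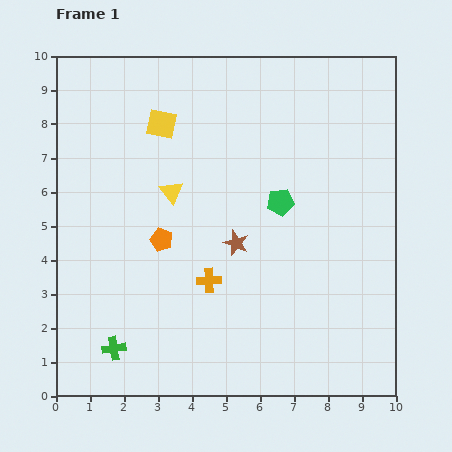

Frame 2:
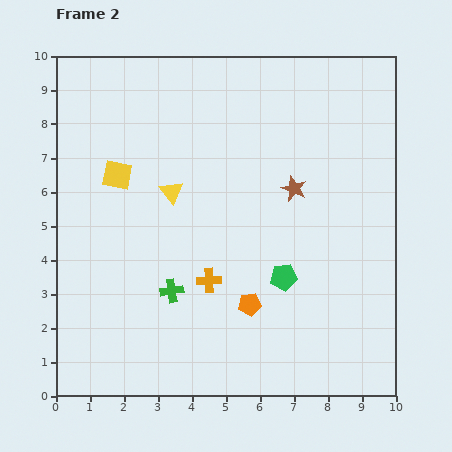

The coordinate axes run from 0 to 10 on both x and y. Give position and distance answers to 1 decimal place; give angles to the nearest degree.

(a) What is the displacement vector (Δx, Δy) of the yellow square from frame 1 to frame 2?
(-1.3, -1.5)

The yellow square was at (3.1, 8.0) in frame 1 and (1.8, 6.5) in frame 2.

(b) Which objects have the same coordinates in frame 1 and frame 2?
the yellow triangle, the orange cross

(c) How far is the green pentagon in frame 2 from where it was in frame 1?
2.2

The green pentagon moved from (6.6, 5.7) to (6.7, 3.5), a distance of √(0.1² + 2.2²) ≈ 2.2.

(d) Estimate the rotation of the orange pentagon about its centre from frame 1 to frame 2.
28° counter-clockwise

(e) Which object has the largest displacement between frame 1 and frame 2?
the orange pentagon

(moved 3.2; next 2.4)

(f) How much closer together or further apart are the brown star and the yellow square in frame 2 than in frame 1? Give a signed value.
+1.1

Distance in frame 1: 4.1. Distance in frame 2: 5.2.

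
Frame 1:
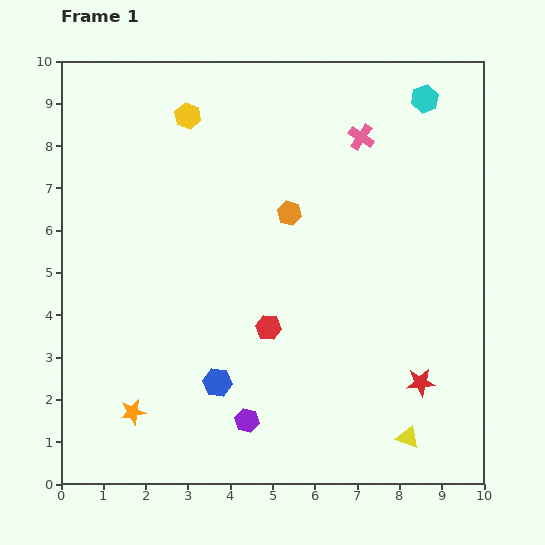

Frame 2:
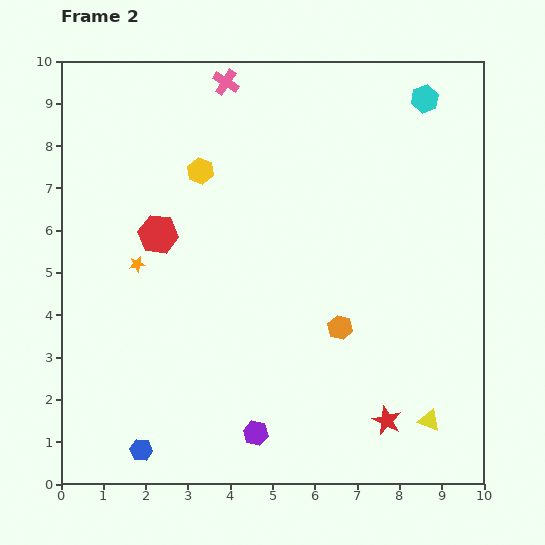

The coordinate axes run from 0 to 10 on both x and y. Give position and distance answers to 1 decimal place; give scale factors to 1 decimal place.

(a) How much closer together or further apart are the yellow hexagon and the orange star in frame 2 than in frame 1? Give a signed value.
-4.4

Distance in frame 1: 7.1. Distance in frame 2: 2.7.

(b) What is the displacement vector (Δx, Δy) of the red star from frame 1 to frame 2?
(-0.8, -0.9)

The red star was at (8.5, 2.4) in frame 1 and (7.7, 1.5) in frame 2.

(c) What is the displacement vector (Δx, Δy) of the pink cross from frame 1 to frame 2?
(-3.2, 1.3)

The pink cross was at (7.1, 8.2) in frame 1 and (3.9, 9.5) in frame 2.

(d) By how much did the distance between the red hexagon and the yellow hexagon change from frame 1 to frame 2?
-3.5

Distance in frame 1: 5.3. Distance in frame 2: 1.8.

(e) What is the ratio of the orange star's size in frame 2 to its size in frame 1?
0.6×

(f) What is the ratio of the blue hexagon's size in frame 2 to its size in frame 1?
0.7×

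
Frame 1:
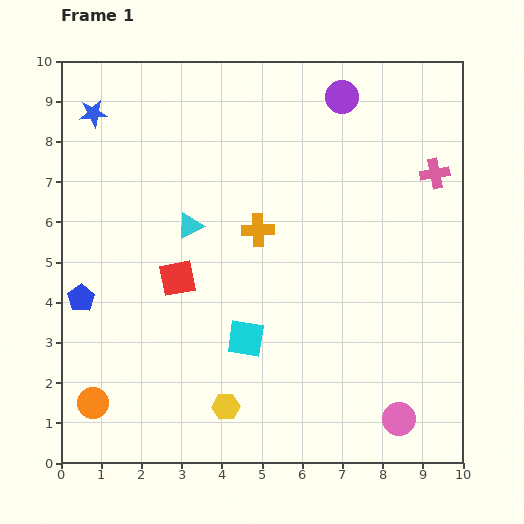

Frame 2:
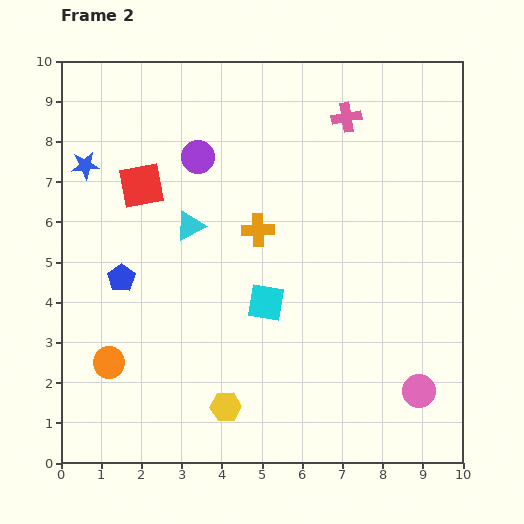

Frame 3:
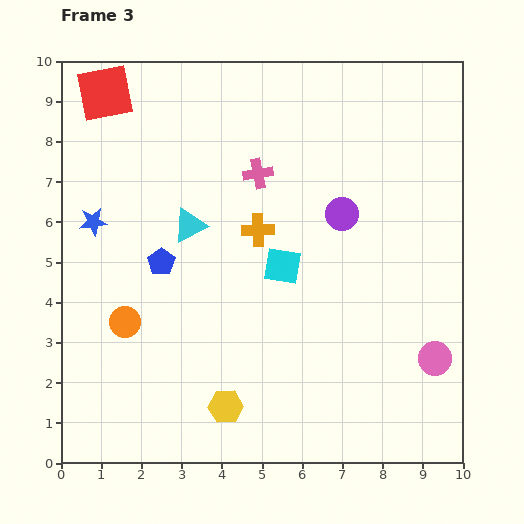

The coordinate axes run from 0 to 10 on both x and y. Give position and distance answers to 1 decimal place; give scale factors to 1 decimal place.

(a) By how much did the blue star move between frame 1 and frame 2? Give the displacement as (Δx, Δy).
(-0.2, -1.3)

The blue star was at (0.8, 8.7) in frame 1 and (0.6, 7.4) in frame 2.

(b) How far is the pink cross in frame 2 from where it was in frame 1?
2.6

The pink cross moved from (9.3, 7.2) to (7.1, 8.6), a distance of √(2.2² + 1.4²) ≈ 2.6.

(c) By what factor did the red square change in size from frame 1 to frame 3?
1.6×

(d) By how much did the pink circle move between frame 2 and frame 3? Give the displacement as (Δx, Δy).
(0.4, 0.8)

The pink circle was at (8.9, 1.8) in frame 2 and (9.3, 2.6) in frame 3.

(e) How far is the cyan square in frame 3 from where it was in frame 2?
1.0

The cyan square moved from (5.1, 4.0) to (5.5, 4.9), a distance of √(0.4² + 0.9²) ≈ 1.0.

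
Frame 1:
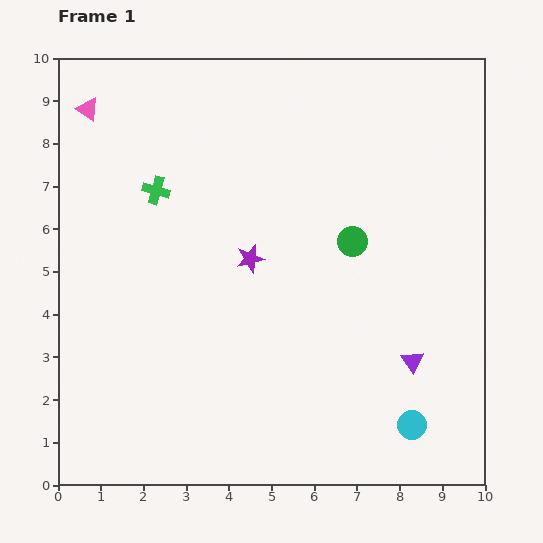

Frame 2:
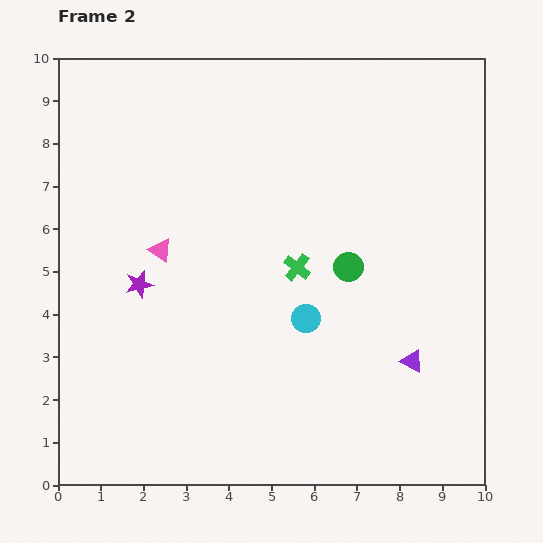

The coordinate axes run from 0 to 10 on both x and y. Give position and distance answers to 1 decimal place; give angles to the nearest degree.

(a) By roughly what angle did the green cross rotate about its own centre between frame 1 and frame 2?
22° clockwise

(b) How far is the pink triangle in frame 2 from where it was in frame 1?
3.7

The pink triangle moved from (0.7, 8.8) to (2.4, 5.5), a distance of √(1.7² + 3.3²) ≈ 3.7.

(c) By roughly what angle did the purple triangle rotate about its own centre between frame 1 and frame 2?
28° counter-clockwise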